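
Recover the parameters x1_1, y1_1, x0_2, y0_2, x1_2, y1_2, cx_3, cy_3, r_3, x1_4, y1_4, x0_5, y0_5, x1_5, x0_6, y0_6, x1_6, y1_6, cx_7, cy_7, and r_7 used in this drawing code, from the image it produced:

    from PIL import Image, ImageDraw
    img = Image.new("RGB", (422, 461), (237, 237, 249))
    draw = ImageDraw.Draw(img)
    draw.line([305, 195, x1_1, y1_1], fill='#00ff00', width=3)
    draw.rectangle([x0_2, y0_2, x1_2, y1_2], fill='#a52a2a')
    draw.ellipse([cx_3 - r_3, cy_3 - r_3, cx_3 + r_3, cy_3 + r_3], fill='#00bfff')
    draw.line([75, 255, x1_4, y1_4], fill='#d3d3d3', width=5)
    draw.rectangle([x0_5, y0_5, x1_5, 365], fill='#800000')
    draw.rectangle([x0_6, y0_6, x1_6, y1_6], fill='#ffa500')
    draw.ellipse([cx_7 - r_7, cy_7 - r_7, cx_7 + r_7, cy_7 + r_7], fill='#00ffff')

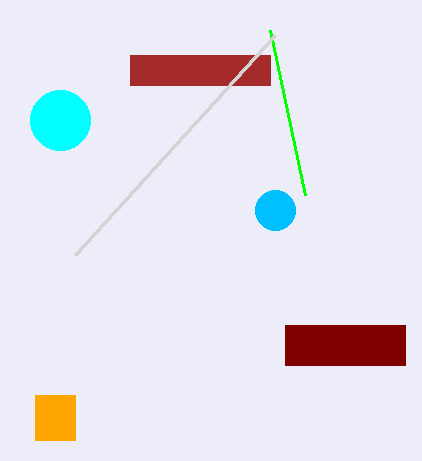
x1_1 = 270, y1_1 = 30, x0_2 = 130, y0_2 = 55, x1_2 = 270, y1_2 = 85, cx_3 = 275, cy_3 = 210, r_3 = 20, x1_4 = 275, y1_4 = 35, x0_5 = 285, y0_5 = 325, x1_5 = 405, x0_6 = 35, y0_6 = 395, x1_6 = 75, y1_6 = 440, cx_7 = 60, cy_7 = 120, r_7 = 30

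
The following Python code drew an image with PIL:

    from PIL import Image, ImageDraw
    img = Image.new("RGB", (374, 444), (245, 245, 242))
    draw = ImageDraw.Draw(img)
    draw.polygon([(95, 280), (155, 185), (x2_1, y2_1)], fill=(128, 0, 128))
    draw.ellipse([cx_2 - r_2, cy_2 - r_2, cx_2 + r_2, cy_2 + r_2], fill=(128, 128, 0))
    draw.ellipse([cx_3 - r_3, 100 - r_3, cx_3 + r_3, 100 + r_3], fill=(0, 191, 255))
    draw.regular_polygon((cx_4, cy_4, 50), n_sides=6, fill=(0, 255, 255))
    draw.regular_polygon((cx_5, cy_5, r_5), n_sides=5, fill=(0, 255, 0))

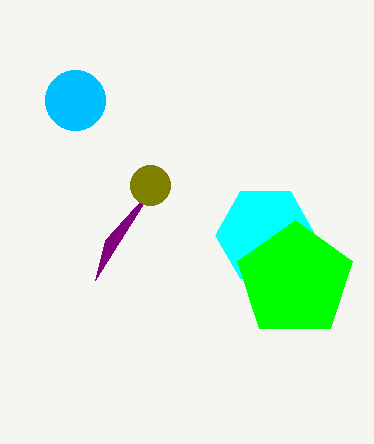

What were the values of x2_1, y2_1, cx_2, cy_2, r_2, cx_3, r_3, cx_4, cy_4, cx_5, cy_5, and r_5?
x2_1 = 105
y2_1 = 240
cx_2 = 150
cy_2 = 185
r_2 = 20
cx_3 = 75
r_3 = 30
cx_4 = 265
cy_4 = 235
cx_5 = 295
cy_5 = 280
r_5 = 60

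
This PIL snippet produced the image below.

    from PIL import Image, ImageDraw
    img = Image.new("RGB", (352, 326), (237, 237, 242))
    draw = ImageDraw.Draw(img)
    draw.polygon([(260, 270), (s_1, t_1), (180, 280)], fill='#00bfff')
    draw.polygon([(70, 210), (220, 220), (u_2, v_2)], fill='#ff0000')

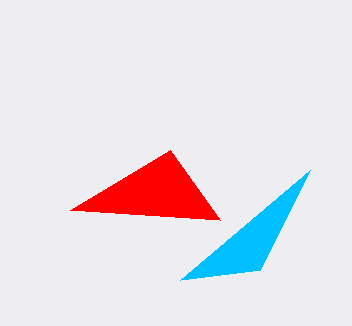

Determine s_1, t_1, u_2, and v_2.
s_1 = 310; t_1 = 170; u_2 = 170; v_2 = 150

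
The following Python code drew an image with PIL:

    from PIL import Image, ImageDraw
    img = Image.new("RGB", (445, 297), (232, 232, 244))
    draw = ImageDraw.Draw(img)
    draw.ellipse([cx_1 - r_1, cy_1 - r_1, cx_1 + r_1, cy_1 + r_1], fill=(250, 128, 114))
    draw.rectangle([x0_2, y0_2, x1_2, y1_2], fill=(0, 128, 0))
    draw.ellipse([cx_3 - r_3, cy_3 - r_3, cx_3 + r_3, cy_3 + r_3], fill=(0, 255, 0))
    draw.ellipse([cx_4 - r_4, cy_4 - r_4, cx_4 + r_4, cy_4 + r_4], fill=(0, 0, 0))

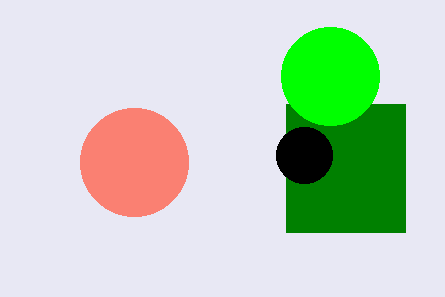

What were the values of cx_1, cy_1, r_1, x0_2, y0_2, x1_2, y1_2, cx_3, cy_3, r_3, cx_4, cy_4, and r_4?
cx_1 = 134
cy_1 = 162
r_1 = 54
x0_2 = 286
y0_2 = 104
x1_2 = 405
y1_2 = 232
cx_3 = 330
cy_3 = 76
r_3 = 49
cx_4 = 304
cy_4 = 155
r_4 = 28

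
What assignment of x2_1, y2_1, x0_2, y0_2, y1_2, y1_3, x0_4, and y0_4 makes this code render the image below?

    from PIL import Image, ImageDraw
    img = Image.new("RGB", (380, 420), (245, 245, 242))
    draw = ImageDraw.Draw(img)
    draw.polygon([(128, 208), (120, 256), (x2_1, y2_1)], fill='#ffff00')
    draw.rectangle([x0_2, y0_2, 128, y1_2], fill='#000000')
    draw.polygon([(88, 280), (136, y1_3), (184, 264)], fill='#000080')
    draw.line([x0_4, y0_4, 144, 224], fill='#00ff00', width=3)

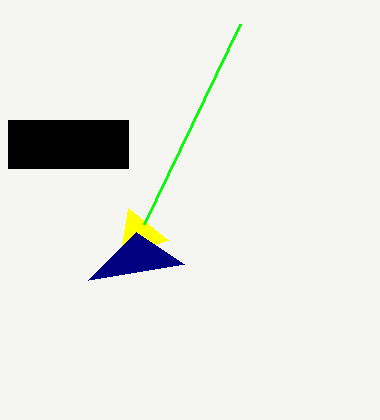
x2_1 = 168, y2_1 = 240, x0_2 = 8, y0_2 = 120, y1_2 = 168, y1_3 = 232, x0_4 = 240, y0_4 = 24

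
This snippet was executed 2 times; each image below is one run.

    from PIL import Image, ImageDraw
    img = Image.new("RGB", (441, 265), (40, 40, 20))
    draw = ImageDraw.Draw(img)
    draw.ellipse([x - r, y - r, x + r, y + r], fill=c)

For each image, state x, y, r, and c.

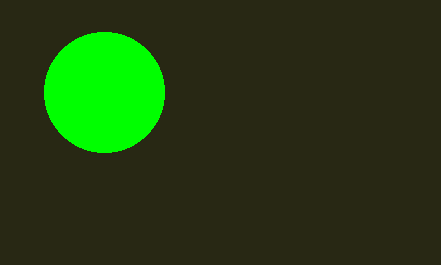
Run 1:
x = 104; y = 92; r = 60; c = 'lime'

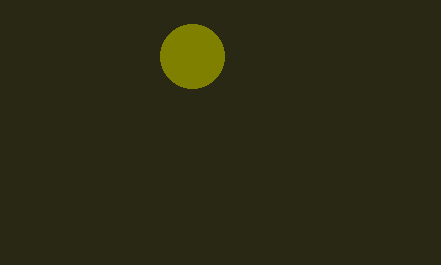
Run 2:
x = 192; y = 56; r = 32; c = 'olive'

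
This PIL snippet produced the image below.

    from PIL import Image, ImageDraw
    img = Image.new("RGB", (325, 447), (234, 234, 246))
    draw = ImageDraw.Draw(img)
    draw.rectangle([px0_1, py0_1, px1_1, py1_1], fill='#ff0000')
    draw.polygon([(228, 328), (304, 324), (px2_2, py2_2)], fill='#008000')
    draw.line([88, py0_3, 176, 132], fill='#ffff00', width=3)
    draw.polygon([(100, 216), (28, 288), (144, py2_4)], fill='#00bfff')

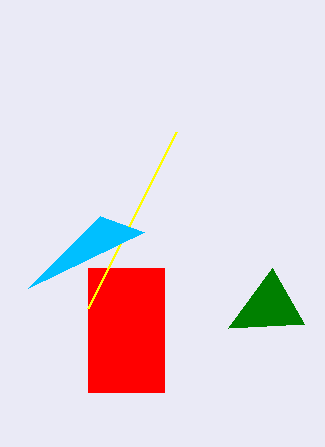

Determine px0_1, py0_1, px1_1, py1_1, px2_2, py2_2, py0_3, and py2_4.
px0_1 = 88
py0_1 = 268
px1_1 = 164
py1_1 = 392
px2_2 = 272
py2_2 = 268
py0_3 = 308
py2_4 = 232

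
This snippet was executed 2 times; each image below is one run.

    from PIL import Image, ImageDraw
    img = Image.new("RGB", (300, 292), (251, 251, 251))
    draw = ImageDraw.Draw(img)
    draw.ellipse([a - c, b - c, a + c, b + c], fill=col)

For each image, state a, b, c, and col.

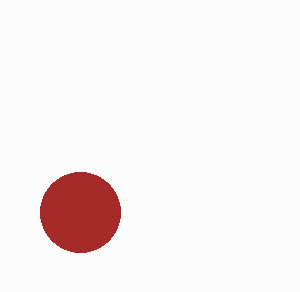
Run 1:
a = 80
b = 212
c = 40
col = 'brown'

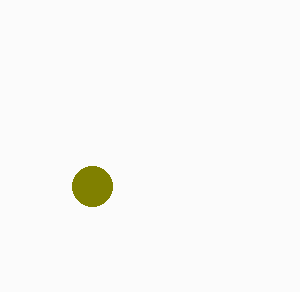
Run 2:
a = 92, b = 186, c = 20, col = 'olive'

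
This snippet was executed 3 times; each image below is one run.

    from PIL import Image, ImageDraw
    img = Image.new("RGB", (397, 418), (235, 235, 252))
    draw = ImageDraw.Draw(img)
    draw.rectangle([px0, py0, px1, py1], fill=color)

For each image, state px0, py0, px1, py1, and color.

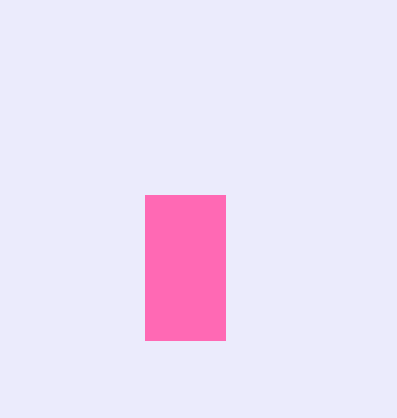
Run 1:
px0 = 145, py0 = 195, px1 = 225, py1 = 340, color = 'hotpink'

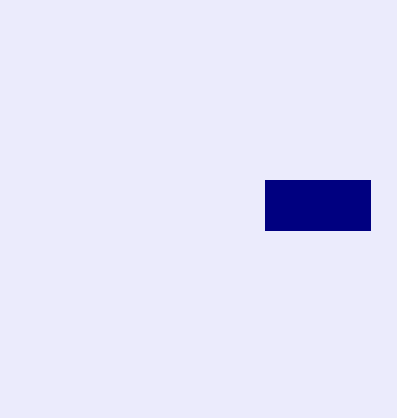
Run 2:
px0 = 265
py0 = 180
px1 = 370
py1 = 230
color = 'navy'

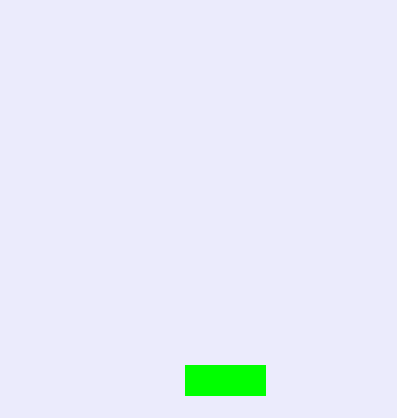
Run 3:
px0 = 185; py0 = 365; px1 = 265; py1 = 395; color = 'lime'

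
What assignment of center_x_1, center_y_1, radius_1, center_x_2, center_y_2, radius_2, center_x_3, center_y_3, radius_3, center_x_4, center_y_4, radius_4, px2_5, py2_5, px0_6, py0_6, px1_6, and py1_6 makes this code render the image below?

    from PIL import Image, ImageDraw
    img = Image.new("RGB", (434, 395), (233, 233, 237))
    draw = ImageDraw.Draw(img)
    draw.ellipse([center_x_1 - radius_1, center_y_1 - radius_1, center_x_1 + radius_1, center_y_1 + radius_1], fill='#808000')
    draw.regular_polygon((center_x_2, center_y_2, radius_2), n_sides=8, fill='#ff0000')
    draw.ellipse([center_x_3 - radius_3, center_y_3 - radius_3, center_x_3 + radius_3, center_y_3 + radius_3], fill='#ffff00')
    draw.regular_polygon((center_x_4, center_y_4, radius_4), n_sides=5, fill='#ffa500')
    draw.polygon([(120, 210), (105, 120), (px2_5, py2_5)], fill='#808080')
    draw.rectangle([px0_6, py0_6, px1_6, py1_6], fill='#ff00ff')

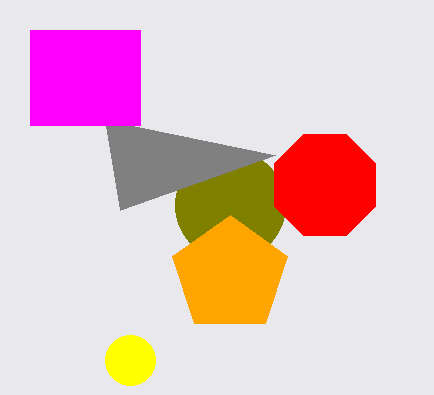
center_x_1 = 230, center_y_1 = 205, radius_1 = 55, center_x_2 = 325, center_y_2 = 185, radius_2 = 55, center_x_3 = 130, center_y_3 = 360, radius_3 = 25, center_x_4 = 230, center_y_4 = 275, radius_4 = 60, px2_5 = 275, py2_5 = 155, px0_6 = 30, py0_6 = 30, px1_6 = 140, py1_6 = 125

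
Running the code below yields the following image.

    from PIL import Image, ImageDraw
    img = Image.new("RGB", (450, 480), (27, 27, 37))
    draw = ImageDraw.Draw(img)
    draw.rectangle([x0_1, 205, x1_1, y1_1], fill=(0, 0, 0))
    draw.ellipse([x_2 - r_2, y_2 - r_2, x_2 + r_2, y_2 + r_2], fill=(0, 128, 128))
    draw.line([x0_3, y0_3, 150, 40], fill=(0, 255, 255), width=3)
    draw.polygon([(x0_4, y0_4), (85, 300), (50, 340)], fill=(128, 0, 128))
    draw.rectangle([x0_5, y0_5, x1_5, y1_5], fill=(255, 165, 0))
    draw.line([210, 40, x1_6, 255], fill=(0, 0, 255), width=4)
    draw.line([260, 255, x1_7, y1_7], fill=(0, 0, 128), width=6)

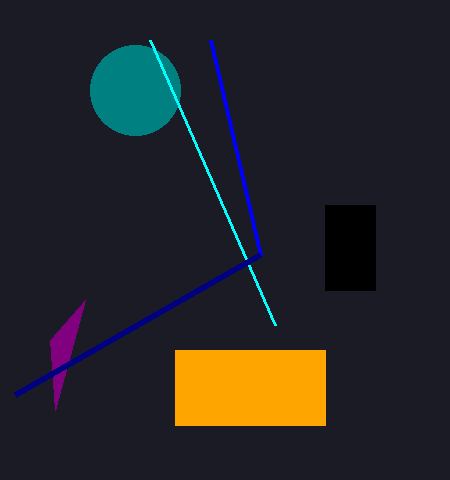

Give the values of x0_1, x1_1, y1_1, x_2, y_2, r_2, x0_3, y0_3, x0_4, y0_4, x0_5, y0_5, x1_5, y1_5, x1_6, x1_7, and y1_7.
x0_1 = 325; x1_1 = 375; y1_1 = 290; x_2 = 135; y_2 = 90; r_2 = 45; x0_3 = 275; y0_3 = 325; x0_4 = 55; y0_4 = 410; x0_5 = 175; y0_5 = 350; x1_5 = 325; y1_5 = 425; x1_6 = 260; x1_7 = 15; y1_7 = 395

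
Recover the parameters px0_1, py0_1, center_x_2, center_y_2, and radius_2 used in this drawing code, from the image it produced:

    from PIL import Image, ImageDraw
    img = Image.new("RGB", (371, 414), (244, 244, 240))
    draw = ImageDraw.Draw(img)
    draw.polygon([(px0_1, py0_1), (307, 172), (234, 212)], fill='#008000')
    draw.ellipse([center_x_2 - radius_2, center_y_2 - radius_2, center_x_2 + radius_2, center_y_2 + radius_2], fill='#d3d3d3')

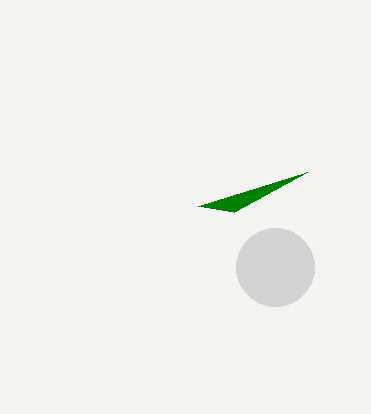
px0_1 = 198
py0_1 = 206
center_x_2 = 275
center_y_2 = 267
radius_2 = 39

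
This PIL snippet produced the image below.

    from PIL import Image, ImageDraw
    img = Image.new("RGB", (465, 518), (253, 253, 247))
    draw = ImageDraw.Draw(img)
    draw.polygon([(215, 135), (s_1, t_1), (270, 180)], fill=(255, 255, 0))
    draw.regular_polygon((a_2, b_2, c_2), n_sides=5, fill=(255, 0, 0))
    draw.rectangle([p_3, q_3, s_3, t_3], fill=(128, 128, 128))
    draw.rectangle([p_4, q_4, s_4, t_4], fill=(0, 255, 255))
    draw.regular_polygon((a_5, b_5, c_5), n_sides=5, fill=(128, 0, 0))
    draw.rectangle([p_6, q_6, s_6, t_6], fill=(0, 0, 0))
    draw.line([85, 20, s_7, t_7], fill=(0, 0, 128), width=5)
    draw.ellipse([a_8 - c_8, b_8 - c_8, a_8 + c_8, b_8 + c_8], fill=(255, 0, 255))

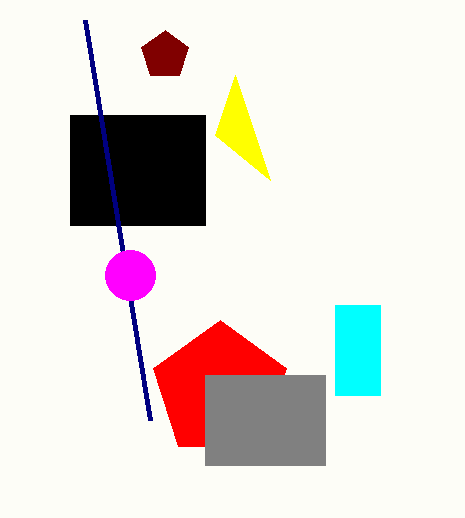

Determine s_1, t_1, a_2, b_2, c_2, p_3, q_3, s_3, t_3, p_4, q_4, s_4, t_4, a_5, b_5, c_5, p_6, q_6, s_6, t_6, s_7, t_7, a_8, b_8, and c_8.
s_1 = 235
t_1 = 75
a_2 = 220
b_2 = 390
c_2 = 70
p_3 = 205
q_3 = 375
s_3 = 325
t_3 = 465
p_4 = 335
q_4 = 305
s_4 = 380
t_4 = 395
a_5 = 165
b_5 = 55
c_5 = 25
p_6 = 70
q_6 = 115
s_6 = 205
t_6 = 225
s_7 = 150
t_7 = 420
a_8 = 130
b_8 = 275
c_8 = 25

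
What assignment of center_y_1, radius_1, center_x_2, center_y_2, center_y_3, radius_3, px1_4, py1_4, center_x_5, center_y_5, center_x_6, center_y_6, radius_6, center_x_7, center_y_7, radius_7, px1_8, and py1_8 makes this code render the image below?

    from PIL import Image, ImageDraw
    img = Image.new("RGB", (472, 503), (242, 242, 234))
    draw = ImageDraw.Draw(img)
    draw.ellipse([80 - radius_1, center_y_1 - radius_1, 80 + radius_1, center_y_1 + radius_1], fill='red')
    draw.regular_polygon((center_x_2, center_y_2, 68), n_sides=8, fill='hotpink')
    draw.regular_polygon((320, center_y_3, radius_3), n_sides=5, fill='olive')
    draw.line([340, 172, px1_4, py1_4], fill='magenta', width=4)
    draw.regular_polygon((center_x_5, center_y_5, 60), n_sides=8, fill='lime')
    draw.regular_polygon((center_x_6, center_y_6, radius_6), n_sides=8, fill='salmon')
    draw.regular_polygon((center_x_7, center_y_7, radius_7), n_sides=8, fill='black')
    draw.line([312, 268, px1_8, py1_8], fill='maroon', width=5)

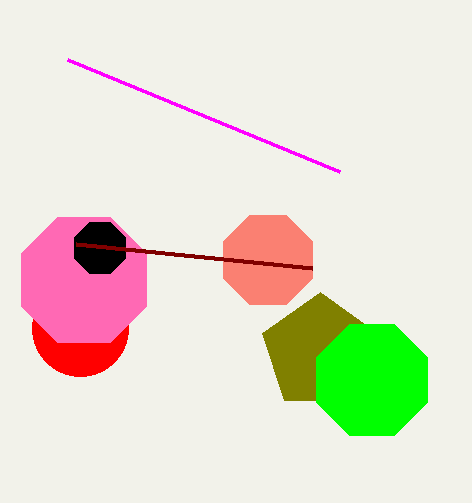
center_y_1 = 328
radius_1 = 48
center_x_2 = 84
center_y_2 = 280
center_y_3 = 352
radius_3 = 60
px1_4 = 68
py1_4 = 60
center_x_5 = 372
center_y_5 = 380
center_x_6 = 268
center_y_6 = 260
radius_6 = 48
center_x_7 = 100
center_y_7 = 248
radius_7 = 28
px1_8 = 76
py1_8 = 244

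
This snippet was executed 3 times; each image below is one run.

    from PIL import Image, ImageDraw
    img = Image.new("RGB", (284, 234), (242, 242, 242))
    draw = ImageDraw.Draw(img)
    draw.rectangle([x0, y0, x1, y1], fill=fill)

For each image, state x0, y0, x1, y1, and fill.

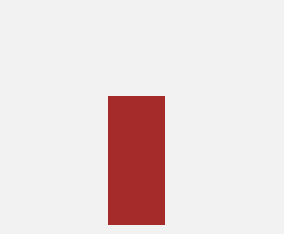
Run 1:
x0 = 108, y0 = 96, x1 = 164, y1 = 224, fill = 'brown'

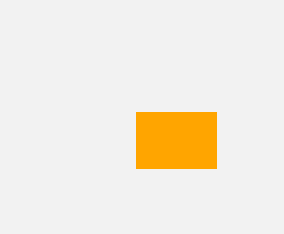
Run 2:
x0 = 136, y0 = 112, x1 = 216, y1 = 168, fill = 'orange'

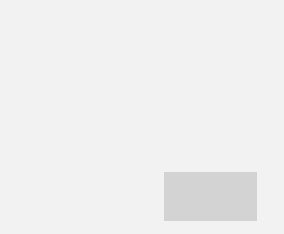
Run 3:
x0 = 164
y0 = 172
x1 = 256
y1 = 220
fill = 'lightgray'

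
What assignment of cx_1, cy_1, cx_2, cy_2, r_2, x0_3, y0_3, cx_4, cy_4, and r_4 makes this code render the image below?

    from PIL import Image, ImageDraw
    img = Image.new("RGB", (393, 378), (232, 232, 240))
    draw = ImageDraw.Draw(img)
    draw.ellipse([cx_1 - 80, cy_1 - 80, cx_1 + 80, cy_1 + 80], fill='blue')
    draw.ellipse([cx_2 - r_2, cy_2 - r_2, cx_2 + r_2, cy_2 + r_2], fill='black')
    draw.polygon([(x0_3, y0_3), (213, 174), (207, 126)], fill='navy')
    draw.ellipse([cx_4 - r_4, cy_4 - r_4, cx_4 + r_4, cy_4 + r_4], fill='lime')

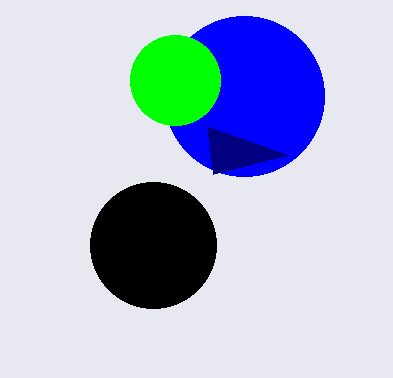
cx_1 = 244; cy_1 = 96; cx_2 = 153; cy_2 = 245; r_2 = 63; x0_3 = 288; y0_3 = 155; cx_4 = 175; cy_4 = 80; r_4 = 45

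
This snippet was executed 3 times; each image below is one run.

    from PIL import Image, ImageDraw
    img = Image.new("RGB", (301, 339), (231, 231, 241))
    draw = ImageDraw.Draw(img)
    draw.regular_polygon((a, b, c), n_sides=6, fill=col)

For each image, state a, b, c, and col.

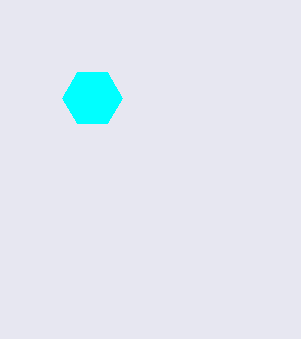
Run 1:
a = 92
b = 98
c = 30
col = 'cyan'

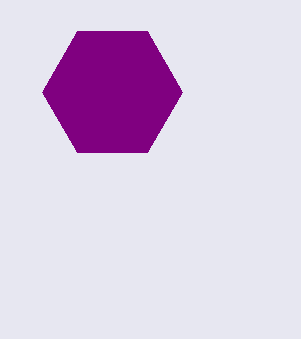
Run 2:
a = 112
b = 92
c = 70
col = 'purple'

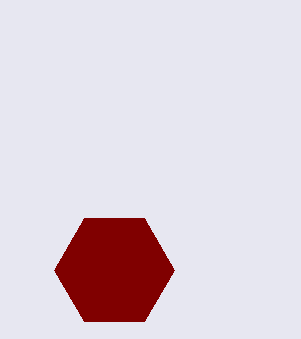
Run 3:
a = 114, b = 270, c = 60, col = 'maroon'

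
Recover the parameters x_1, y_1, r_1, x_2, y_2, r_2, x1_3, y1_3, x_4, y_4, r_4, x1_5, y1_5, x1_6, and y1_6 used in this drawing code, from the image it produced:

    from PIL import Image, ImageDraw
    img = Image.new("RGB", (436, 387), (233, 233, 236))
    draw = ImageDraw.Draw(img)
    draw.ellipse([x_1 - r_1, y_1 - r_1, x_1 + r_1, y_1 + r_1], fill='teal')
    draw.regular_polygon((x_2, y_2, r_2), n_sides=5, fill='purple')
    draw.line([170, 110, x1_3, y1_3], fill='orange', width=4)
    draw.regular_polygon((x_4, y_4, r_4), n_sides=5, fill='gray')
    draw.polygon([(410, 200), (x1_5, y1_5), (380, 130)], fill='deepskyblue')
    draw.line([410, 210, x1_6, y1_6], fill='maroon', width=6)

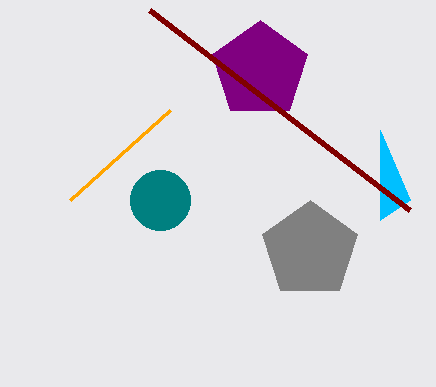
x_1 = 160, y_1 = 200, r_1 = 30, x_2 = 260, y_2 = 70, r_2 = 50, x1_3 = 70, y1_3 = 200, x_4 = 310, y_4 = 250, r_4 = 50, x1_5 = 380, y1_5 = 220, x1_6 = 150, y1_6 = 10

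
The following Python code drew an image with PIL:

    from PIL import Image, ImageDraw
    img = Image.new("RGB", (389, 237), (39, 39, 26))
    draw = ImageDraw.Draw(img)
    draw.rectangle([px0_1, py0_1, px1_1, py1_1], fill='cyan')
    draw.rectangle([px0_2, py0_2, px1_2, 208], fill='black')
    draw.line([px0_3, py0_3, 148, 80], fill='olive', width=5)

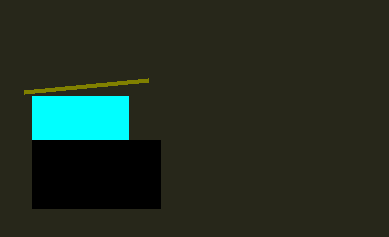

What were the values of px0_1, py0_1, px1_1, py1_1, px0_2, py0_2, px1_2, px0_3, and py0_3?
px0_1 = 32, py0_1 = 96, px1_1 = 128, py1_1 = 140, px0_2 = 32, py0_2 = 140, px1_2 = 160, px0_3 = 24, py0_3 = 92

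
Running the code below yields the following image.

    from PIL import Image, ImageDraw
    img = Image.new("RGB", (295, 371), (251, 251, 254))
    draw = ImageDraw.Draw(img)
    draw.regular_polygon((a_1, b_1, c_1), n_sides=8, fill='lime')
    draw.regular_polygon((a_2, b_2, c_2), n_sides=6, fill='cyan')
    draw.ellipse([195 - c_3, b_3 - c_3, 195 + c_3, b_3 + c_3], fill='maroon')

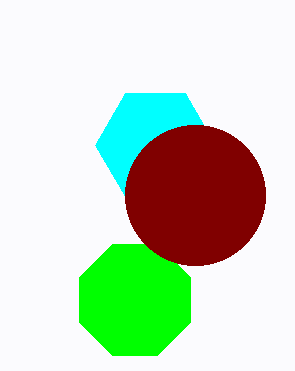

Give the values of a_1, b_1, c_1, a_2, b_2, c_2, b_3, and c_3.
a_1 = 135, b_1 = 300, c_1 = 60, a_2 = 155, b_2 = 145, c_2 = 60, b_3 = 195, c_3 = 70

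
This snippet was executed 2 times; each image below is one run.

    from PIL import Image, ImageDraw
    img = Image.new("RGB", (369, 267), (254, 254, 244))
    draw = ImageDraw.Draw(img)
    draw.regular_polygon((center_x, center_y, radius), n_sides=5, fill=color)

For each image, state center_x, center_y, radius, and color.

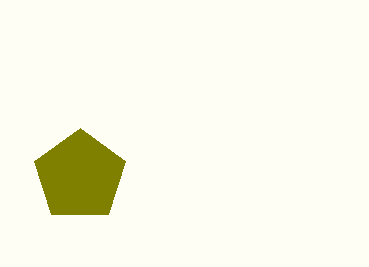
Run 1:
center_x = 80; center_y = 176; radius = 48; color = 'olive'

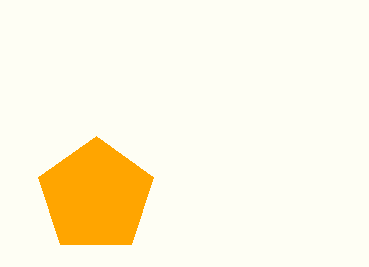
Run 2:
center_x = 96, center_y = 196, radius = 60, color = 'orange'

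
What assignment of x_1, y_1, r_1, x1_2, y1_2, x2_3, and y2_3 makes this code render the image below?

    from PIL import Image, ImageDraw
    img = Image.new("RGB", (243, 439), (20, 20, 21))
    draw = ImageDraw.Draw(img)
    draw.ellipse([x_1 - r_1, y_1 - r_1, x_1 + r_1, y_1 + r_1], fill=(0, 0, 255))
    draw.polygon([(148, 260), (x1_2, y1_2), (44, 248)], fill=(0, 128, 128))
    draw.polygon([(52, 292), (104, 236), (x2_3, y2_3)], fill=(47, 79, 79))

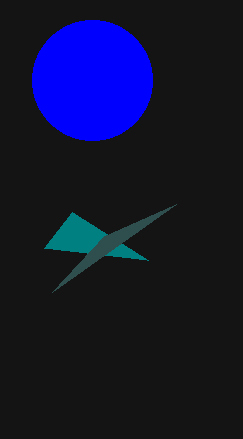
x_1 = 92, y_1 = 80, r_1 = 60, x1_2 = 72, y1_2 = 212, x2_3 = 176, y2_3 = 204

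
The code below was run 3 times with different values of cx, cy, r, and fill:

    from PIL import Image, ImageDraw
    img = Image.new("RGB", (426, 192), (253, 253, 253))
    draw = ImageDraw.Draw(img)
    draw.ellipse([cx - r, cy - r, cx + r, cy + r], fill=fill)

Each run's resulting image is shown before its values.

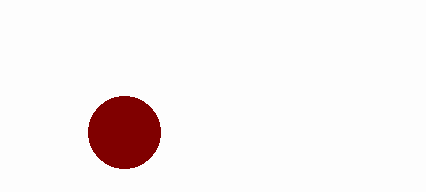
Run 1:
cx = 124; cy = 132; r = 36; fill = 'maroon'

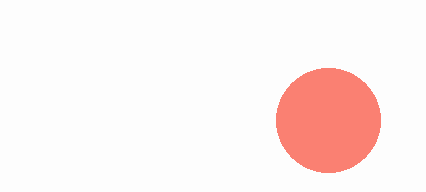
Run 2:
cx = 328, cy = 120, r = 52, fill = 'salmon'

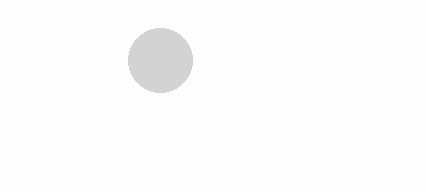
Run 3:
cx = 160; cy = 60; r = 32; fill = 'lightgray'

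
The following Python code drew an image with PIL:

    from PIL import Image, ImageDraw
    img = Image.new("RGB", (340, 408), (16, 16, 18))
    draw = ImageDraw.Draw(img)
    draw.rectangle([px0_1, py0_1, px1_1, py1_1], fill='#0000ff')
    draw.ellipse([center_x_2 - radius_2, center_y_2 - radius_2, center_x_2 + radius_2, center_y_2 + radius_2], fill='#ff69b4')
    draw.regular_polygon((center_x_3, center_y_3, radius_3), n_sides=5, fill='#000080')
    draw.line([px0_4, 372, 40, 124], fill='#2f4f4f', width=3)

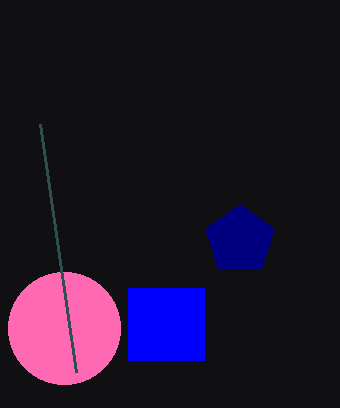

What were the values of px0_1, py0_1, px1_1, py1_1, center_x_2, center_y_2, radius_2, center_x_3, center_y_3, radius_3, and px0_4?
px0_1 = 128; py0_1 = 288; px1_1 = 204; py1_1 = 360; center_x_2 = 64; center_y_2 = 328; radius_2 = 56; center_x_3 = 240; center_y_3 = 240; radius_3 = 36; px0_4 = 76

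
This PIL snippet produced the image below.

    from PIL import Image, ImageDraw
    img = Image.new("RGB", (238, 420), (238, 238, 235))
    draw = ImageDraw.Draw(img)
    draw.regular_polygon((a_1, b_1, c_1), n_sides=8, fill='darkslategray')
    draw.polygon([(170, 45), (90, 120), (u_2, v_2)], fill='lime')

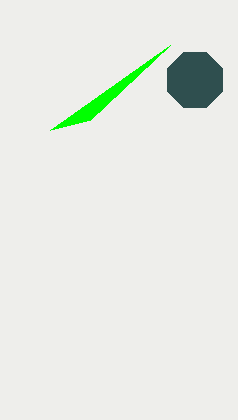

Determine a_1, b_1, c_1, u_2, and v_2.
a_1 = 195; b_1 = 80; c_1 = 30; u_2 = 50; v_2 = 130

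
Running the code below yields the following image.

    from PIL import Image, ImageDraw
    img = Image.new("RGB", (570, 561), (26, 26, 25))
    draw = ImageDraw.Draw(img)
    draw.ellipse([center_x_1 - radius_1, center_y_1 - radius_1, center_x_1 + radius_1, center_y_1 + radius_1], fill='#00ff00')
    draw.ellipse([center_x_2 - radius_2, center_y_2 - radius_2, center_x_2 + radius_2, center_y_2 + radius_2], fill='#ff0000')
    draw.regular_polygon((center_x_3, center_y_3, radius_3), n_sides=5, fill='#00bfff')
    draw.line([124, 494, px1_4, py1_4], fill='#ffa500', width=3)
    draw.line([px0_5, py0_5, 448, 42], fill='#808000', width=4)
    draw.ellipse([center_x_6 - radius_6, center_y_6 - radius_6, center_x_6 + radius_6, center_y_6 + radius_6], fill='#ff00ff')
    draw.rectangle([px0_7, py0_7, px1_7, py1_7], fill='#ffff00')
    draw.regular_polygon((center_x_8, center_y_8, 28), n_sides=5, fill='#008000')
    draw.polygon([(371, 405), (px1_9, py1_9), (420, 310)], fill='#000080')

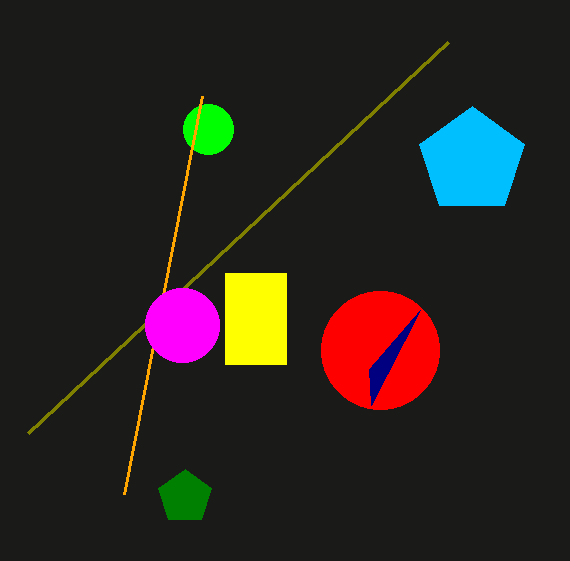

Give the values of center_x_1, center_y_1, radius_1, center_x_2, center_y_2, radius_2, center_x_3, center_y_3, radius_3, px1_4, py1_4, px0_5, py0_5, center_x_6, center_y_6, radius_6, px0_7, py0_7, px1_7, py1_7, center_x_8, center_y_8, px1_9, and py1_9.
center_x_1 = 208, center_y_1 = 129, radius_1 = 25, center_x_2 = 380, center_y_2 = 350, radius_2 = 59, center_x_3 = 472, center_y_3 = 161, radius_3 = 55, px1_4 = 202, py1_4 = 96, px0_5 = 28, py0_5 = 433, center_x_6 = 182, center_y_6 = 325, radius_6 = 37, px0_7 = 225, py0_7 = 273, px1_7 = 286, py1_7 = 364, center_x_8 = 185, center_y_8 = 497, px1_9 = 369, py1_9 = 369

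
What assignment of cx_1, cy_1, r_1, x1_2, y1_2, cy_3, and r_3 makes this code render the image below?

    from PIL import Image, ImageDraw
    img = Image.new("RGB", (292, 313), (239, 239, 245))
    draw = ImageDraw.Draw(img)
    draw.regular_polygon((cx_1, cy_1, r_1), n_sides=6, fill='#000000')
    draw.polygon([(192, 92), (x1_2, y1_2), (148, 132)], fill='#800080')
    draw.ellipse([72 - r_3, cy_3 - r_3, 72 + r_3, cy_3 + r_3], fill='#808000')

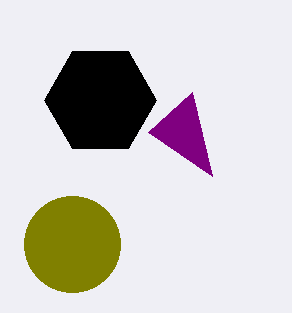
cx_1 = 100; cy_1 = 100; r_1 = 56; x1_2 = 212; y1_2 = 176; cy_3 = 244; r_3 = 48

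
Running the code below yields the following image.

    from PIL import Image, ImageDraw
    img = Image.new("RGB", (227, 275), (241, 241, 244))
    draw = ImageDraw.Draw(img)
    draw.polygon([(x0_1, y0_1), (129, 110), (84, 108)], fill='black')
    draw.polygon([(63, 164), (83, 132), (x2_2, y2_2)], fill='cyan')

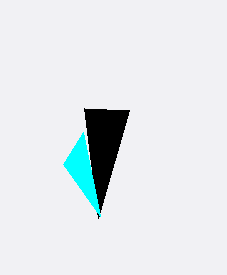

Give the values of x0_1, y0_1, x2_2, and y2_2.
x0_1 = 98; y0_1 = 218; x2_2 = 100; y2_2 = 216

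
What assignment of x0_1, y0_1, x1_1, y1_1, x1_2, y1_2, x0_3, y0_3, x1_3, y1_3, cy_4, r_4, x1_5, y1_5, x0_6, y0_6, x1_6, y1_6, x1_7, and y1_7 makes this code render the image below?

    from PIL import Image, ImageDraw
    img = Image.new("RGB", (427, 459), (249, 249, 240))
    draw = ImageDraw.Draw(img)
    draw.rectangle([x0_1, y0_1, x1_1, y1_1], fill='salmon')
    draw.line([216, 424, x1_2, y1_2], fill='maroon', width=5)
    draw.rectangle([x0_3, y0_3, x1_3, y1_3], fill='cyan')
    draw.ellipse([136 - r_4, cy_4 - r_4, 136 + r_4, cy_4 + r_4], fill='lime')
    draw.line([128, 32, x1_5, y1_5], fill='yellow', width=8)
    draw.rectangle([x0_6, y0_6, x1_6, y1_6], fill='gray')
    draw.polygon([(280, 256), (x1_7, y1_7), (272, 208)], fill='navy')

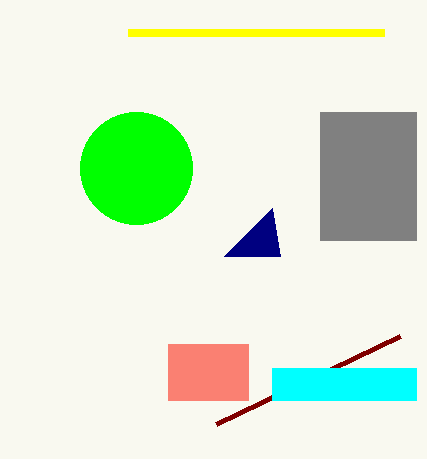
x0_1 = 168
y0_1 = 344
x1_1 = 248
y1_1 = 400
x1_2 = 400
y1_2 = 336
x0_3 = 272
y0_3 = 368
x1_3 = 416
y1_3 = 400
cy_4 = 168
r_4 = 56
x1_5 = 384
y1_5 = 32
x0_6 = 320
y0_6 = 112
x1_6 = 416
y1_6 = 240
x1_7 = 224
y1_7 = 256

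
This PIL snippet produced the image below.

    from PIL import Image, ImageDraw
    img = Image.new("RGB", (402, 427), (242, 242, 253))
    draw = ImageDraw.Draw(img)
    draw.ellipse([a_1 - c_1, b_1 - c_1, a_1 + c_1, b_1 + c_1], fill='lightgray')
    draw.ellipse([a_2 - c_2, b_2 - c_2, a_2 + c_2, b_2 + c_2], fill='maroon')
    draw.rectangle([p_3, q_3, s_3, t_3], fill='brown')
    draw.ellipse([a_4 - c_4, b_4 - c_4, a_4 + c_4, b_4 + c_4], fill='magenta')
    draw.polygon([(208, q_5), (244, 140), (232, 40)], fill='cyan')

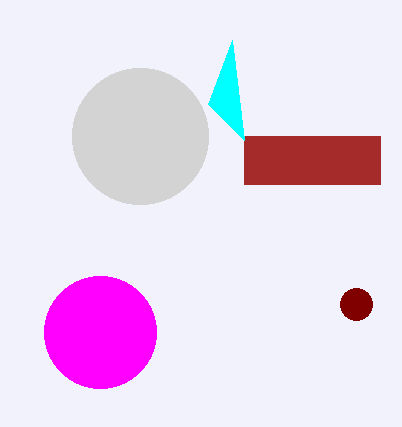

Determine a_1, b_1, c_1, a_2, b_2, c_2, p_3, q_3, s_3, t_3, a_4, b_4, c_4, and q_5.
a_1 = 140; b_1 = 136; c_1 = 68; a_2 = 356; b_2 = 304; c_2 = 16; p_3 = 244; q_3 = 136; s_3 = 380; t_3 = 184; a_4 = 100; b_4 = 332; c_4 = 56; q_5 = 104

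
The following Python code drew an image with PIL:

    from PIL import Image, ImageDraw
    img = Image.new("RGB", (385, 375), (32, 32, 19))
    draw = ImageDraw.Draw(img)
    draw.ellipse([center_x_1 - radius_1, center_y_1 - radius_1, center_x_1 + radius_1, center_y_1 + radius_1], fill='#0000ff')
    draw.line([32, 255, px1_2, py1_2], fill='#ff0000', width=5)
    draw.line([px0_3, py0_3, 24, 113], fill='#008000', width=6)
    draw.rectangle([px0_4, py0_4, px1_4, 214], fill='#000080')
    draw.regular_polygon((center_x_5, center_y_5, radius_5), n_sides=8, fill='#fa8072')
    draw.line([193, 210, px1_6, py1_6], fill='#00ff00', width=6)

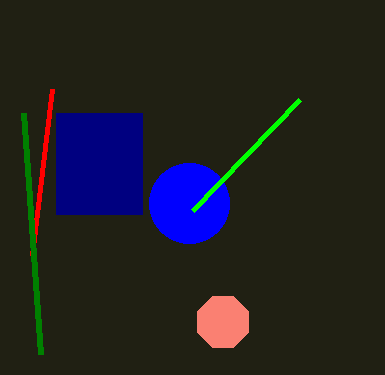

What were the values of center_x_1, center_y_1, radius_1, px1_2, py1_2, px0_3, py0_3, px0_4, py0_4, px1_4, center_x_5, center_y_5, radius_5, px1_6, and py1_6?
center_x_1 = 189, center_y_1 = 203, radius_1 = 40, px1_2 = 52, py1_2 = 89, px0_3 = 41, py0_3 = 354, px0_4 = 56, py0_4 = 113, px1_4 = 142, center_x_5 = 223, center_y_5 = 322, radius_5 = 28, px1_6 = 300, py1_6 = 99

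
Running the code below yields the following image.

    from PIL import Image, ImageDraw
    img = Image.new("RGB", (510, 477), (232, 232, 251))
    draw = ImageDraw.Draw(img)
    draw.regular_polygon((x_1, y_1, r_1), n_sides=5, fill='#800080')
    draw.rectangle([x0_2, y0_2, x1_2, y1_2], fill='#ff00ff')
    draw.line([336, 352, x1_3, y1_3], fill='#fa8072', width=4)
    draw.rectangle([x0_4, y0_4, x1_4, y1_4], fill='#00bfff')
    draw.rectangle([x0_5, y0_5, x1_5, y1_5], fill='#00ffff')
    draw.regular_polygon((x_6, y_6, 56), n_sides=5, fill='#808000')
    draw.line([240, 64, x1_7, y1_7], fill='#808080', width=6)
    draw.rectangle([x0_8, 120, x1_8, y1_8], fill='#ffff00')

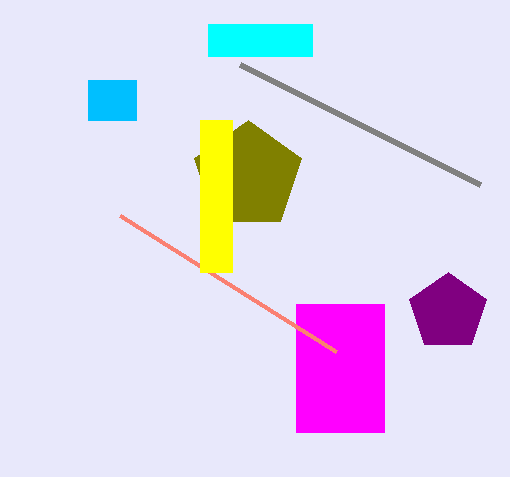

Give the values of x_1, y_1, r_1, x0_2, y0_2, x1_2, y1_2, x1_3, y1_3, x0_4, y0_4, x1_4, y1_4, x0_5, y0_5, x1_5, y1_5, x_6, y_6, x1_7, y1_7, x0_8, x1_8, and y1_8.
x_1 = 448
y_1 = 312
r_1 = 40
x0_2 = 296
y0_2 = 304
x1_2 = 384
y1_2 = 432
x1_3 = 120
y1_3 = 216
x0_4 = 88
y0_4 = 80
x1_4 = 136
y1_4 = 120
x0_5 = 208
y0_5 = 24
x1_5 = 312
y1_5 = 56
x_6 = 248
y_6 = 176
x1_7 = 480
y1_7 = 184
x0_8 = 200
x1_8 = 232
y1_8 = 272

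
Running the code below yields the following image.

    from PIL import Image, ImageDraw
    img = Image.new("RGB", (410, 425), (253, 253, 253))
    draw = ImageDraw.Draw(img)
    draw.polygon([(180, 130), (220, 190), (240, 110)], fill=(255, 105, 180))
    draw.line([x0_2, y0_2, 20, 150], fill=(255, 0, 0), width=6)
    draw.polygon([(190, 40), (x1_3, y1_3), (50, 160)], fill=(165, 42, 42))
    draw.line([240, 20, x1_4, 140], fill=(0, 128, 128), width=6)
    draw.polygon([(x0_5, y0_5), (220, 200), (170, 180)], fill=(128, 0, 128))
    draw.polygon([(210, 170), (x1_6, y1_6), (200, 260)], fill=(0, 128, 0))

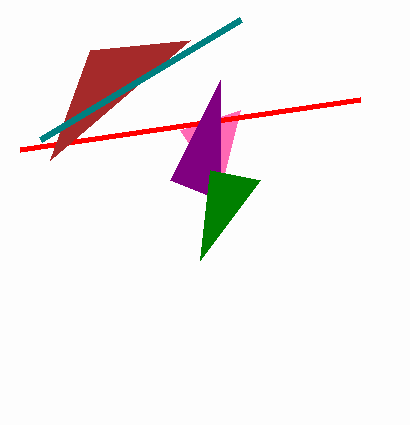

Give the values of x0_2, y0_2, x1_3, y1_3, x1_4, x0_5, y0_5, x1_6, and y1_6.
x0_2 = 360
y0_2 = 100
x1_3 = 90
y1_3 = 50
x1_4 = 40
x0_5 = 220
y0_5 = 80
x1_6 = 260
y1_6 = 180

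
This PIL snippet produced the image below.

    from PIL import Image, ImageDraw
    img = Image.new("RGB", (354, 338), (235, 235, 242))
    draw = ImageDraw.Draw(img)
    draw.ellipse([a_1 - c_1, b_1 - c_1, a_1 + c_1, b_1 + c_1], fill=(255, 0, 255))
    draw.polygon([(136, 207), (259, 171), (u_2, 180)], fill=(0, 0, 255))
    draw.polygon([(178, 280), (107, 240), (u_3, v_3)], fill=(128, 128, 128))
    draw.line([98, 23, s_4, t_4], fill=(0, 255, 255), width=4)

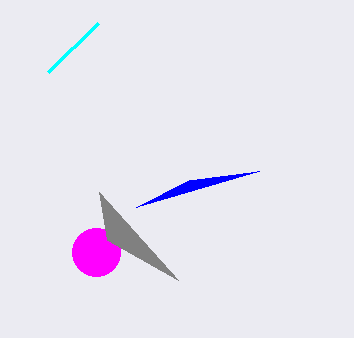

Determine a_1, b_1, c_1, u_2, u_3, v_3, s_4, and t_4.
a_1 = 96
b_1 = 252
c_1 = 24
u_2 = 189
u_3 = 99
v_3 = 192
s_4 = 48
t_4 = 72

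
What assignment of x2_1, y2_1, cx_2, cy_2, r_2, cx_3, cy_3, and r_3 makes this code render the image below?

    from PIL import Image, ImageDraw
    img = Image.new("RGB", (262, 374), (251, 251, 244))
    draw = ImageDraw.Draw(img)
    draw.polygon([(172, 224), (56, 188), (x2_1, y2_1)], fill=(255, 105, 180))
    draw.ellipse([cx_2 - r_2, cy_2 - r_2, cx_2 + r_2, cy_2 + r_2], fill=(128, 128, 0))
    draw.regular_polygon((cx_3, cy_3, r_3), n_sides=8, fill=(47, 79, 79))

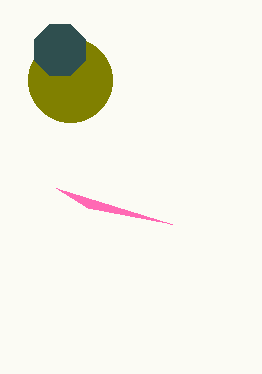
x2_1 = 88; y2_1 = 208; cx_2 = 70; cy_2 = 80; r_2 = 42; cx_3 = 60; cy_3 = 50; r_3 = 28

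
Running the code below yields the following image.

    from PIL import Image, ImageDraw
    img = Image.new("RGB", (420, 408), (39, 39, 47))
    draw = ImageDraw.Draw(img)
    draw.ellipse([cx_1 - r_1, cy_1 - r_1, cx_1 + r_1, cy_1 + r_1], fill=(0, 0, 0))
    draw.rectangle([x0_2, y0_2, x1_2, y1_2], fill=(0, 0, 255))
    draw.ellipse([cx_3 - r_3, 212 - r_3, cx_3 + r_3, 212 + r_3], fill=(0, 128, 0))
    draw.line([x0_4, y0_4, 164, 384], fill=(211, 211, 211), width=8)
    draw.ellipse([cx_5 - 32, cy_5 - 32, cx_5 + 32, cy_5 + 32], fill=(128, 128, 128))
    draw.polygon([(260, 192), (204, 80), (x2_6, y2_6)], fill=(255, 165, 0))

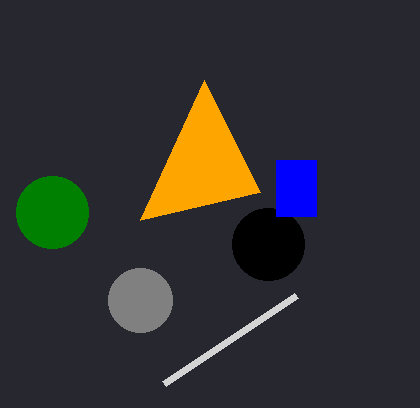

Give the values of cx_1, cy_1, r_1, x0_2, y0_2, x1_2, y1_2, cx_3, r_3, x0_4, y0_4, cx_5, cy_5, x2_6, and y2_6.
cx_1 = 268; cy_1 = 244; r_1 = 36; x0_2 = 276; y0_2 = 160; x1_2 = 316; y1_2 = 216; cx_3 = 52; r_3 = 36; x0_4 = 296; y0_4 = 296; cx_5 = 140; cy_5 = 300; x2_6 = 140; y2_6 = 220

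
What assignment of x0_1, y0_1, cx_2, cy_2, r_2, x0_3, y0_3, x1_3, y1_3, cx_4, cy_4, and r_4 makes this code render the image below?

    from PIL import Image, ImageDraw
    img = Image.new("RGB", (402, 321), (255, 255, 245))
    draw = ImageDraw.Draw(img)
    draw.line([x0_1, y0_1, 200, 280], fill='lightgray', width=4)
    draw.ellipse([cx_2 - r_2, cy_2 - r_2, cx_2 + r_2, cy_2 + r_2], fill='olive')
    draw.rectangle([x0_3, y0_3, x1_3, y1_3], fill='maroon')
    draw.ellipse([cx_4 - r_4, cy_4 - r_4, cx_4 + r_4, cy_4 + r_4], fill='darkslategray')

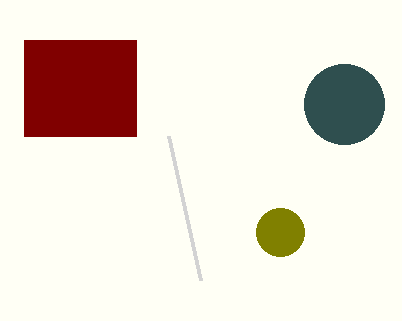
x0_1 = 168
y0_1 = 136
cx_2 = 280
cy_2 = 232
r_2 = 24
x0_3 = 24
y0_3 = 40
x1_3 = 136
y1_3 = 136
cx_4 = 344
cy_4 = 104
r_4 = 40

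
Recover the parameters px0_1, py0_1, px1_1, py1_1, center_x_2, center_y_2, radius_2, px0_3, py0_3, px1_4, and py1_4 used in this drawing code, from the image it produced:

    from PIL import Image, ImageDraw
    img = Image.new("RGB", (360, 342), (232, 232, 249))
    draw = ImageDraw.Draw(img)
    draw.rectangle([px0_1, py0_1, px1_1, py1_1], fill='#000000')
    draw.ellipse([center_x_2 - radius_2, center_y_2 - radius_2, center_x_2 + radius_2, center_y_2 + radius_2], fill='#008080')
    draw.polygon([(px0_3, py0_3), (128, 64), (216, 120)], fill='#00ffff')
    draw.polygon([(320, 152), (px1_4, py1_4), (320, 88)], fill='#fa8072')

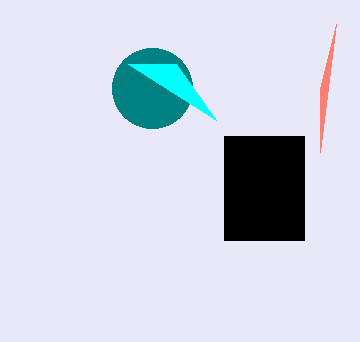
px0_1 = 224, py0_1 = 136, px1_1 = 304, py1_1 = 240, center_x_2 = 152, center_y_2 = 88, radius_2 = 40, px0_3 = 176, py0_3 = 64, px1_4 = 336, py1_4 = 24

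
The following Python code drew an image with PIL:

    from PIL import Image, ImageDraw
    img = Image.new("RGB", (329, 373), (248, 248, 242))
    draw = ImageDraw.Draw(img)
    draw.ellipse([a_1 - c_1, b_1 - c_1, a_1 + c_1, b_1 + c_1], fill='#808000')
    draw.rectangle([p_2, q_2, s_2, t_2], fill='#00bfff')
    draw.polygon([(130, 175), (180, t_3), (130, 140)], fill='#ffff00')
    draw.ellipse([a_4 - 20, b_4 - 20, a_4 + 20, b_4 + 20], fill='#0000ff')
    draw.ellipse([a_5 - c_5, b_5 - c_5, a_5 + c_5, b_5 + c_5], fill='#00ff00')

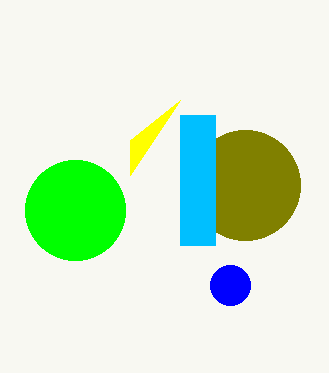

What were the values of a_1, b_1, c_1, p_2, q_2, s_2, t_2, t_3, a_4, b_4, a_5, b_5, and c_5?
a_1 = 245
b_1 = 185
c_1 = 55
p_2 = 180
q_2 = 115
s_2 = 215
t_2 = 245
t_3 = 100
a_4 = 230
b_4 = 285
a_5 = 75
b_5 = 210
c_5 = 50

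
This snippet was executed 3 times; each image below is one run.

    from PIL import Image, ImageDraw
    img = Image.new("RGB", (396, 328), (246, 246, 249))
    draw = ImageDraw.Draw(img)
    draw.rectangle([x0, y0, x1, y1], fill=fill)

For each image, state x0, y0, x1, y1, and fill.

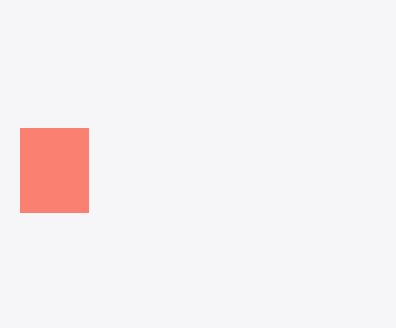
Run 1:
x0 = 20, y0 = 128, x1 = 88, y1 = 212, fill = 'salmon'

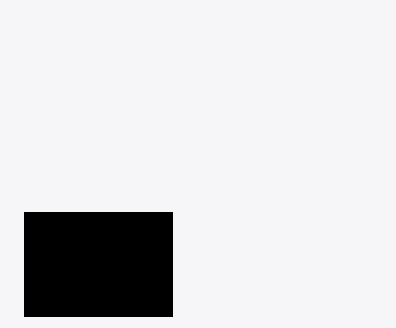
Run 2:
x0 = 24
y0 = 212
x1 = 172
y1 = 316
fill = 'black'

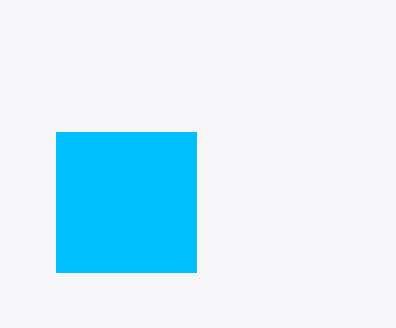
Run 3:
x0 = 56
y0 = 132
x1 = 196
y1 = 272
fill = 'deepskyblue'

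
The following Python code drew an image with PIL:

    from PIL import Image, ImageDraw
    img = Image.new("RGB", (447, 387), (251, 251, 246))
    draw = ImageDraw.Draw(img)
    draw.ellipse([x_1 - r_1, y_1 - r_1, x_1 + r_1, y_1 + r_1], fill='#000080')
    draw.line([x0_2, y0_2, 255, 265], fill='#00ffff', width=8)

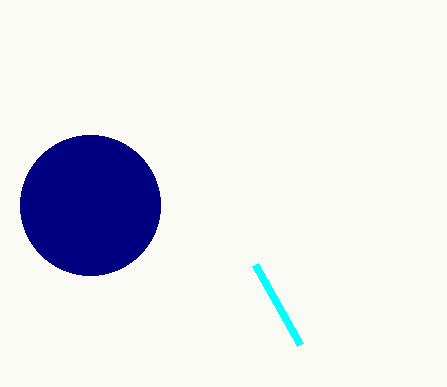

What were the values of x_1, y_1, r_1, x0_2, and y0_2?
x_1 = 90, y_1 = 205, r_1 = 70, x0_2 = 300, y0_2 = 345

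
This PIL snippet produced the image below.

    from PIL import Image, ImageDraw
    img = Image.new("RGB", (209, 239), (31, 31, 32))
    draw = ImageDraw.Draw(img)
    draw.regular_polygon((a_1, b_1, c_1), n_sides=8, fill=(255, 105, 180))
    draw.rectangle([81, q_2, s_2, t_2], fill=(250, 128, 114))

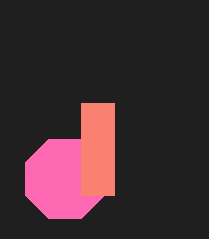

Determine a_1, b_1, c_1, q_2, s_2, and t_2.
a_1 = 65, b_1 = 179, c_1 = 43, q_2 = 103, s_2 = 114, t_2 = 195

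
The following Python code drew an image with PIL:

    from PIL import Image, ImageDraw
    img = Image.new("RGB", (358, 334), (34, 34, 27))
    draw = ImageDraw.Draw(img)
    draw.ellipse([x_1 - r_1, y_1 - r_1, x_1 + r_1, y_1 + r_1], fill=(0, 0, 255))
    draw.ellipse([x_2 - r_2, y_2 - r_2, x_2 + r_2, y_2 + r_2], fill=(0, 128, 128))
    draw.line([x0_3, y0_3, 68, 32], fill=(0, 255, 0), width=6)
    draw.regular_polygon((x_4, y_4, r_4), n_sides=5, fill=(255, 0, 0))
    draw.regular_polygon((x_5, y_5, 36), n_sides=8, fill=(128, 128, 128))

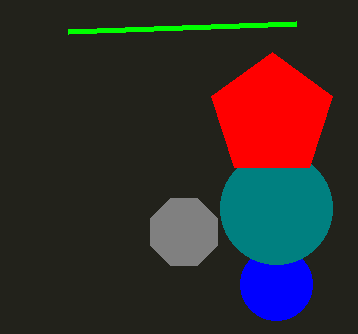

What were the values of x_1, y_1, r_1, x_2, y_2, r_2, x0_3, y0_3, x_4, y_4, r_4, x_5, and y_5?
x_1 = 276
y_1 = 284
r_1 = 36
x_2 = 276
y_2 = 208
r_2 = 56
x0_3 = 296
y0_3 = 24
x_4 = 272
y_4 = 116
r_4 = 64
x_5 = 184
y_5 = 232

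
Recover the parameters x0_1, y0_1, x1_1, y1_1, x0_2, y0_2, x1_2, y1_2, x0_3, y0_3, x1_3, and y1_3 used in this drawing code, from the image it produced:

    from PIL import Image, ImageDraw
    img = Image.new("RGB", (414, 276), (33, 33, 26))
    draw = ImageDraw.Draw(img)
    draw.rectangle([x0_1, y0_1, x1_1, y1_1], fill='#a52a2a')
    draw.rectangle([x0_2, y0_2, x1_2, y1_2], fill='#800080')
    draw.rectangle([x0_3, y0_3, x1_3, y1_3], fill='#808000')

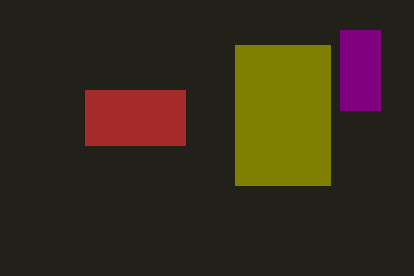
x0_1 = 85
y0_1 = 90
x1_1 = 185
y1_1 = 145
x0_2 = 340
y0_2 = 30
x1_2 = 380
y1_2 = 110
x0_3 = 235
y0_3 = 45
x1_3 = 330
y1_3 = 185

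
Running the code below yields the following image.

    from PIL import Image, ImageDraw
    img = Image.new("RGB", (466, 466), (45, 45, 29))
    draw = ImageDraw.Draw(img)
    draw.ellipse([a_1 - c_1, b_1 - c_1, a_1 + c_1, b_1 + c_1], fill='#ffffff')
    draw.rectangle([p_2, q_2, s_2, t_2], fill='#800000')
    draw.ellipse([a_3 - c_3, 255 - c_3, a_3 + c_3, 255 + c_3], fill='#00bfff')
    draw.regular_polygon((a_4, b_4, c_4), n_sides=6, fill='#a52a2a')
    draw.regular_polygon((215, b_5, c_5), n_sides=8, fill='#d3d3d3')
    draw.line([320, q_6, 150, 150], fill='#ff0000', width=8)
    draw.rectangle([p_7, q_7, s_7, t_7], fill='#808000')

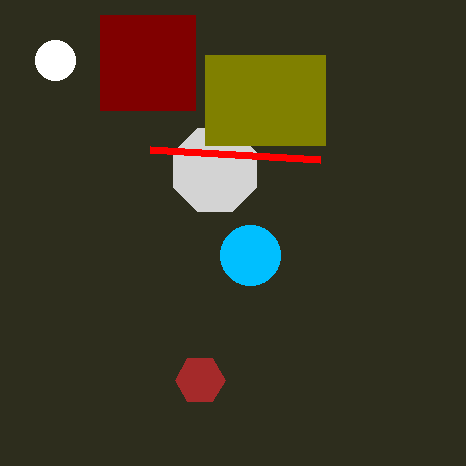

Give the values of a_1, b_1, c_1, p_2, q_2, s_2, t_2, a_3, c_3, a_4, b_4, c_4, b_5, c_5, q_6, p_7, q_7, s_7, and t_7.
a_1 = 55, b_1 = 60, c_1 = 20, p_2 = 100, q_2 = 15, s_2 = 195, t_2 = 110, a_3 = 250, c_3 = 30, a_4 = 200, b_4 = 380, c_4 = 25, b_5 = 170, c_5 = 45, q_6 = 160, p_7 = 205, q_7 = 55, s_7 = 325, t_7 = 145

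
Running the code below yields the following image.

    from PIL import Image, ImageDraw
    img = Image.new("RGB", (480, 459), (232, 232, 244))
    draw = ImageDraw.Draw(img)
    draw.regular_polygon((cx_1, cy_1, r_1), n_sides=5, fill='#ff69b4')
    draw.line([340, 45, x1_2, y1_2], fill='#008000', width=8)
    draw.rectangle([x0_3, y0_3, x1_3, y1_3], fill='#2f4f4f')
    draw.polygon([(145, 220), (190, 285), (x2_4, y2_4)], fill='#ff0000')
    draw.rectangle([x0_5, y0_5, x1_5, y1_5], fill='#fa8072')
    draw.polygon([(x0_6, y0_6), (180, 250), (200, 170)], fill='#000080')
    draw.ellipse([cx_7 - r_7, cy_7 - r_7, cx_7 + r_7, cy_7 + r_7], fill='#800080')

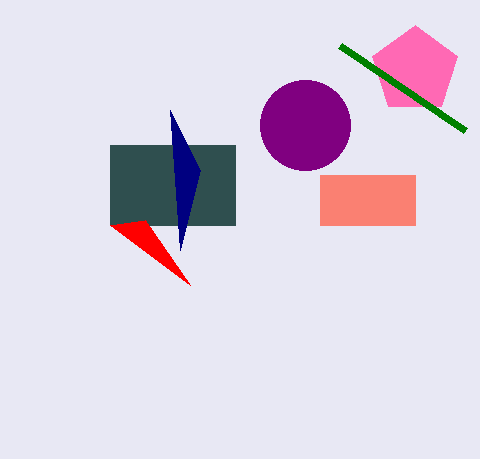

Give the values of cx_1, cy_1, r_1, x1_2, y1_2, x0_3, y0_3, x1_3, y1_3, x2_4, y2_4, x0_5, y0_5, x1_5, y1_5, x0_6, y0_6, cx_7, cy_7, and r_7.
cx_1 = 415
cy_1 = 70
r_1 = 45
x1_2 = 465
y1_2 = 130
x0_3 = 110
y0_3 = 145
x1_3 = 235
y1_3 = 225
x2_4 = 110
y2_4 = 225
x0_5 = 320
y0_5 = 175
x1_5 = 415
y1_5 = 225
x0_6 = 170
y0_6 = 110
cx_7 = 305
cy_7 = 125
r_7 = 45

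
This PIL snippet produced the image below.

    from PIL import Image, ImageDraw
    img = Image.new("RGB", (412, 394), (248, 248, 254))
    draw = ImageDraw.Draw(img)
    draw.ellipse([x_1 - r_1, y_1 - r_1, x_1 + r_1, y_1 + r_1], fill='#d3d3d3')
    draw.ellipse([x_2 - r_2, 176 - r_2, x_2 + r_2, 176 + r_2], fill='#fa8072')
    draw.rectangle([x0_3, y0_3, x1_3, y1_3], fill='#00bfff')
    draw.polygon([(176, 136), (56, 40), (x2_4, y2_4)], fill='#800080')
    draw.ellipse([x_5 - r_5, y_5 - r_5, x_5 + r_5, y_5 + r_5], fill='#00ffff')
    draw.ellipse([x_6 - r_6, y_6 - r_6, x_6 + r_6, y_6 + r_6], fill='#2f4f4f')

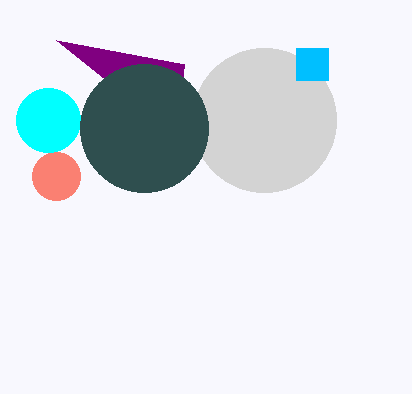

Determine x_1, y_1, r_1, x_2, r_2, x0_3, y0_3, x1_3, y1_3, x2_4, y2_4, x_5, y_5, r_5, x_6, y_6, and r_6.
x_1 = 264
y_1 = 120
r_1 = 72
x_2 = 56
r_2 = 24
x0_3 = 296
y0_3 = 48
x1_3 = 328
y1_3 = 80
x2_4 = 184
y2_4 = 64
x_5 = 48
y_5 = 120
r_5 = 32
x_6 = 144
y_6 = 128
r_6 = 64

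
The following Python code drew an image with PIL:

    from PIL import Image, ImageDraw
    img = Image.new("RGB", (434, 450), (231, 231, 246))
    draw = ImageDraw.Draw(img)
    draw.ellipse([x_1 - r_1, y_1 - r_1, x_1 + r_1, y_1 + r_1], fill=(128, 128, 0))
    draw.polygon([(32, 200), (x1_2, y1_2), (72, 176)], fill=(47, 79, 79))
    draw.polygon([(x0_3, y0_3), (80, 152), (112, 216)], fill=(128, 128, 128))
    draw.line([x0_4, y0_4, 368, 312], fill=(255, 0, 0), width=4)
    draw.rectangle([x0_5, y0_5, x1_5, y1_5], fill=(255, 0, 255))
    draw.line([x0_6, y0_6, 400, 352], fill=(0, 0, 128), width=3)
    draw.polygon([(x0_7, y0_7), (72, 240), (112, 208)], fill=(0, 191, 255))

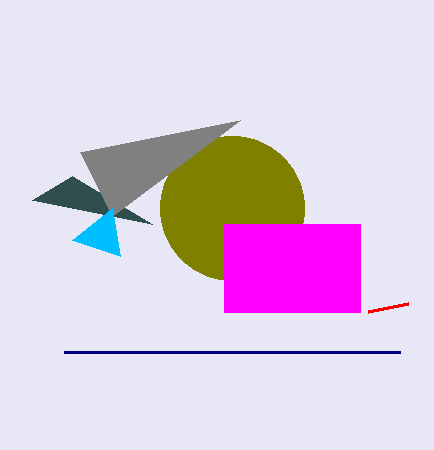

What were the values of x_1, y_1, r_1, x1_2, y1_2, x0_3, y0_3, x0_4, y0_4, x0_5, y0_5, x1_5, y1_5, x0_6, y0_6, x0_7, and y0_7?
x_1 = 232
y_1 = 208
r_1 = 72
x1_2 = 152
y1_2 = 224
x0_3 = 240
y0_3 = 120
x0_4 = 408
y0_4 = 304
x0_5 = 224
y0_5 = 224
x1_5 = 360
y1_5 = 312
x0_6 = 64
y0_6 = 352
x0_7 = 120
y0_7 = 256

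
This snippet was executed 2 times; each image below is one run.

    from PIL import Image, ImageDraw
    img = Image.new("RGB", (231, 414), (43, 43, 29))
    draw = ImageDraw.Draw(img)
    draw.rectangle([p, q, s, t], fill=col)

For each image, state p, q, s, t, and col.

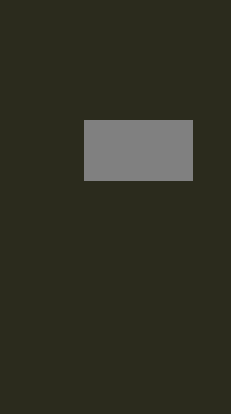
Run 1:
p = 84, q = 120, s = 192, t = 180, col = 'gray'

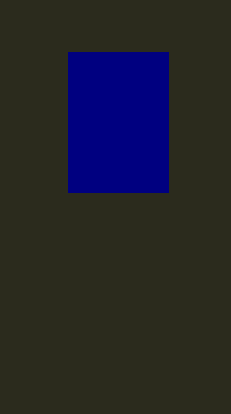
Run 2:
p = 68, q = 52, s = 168, t = 192, col = 'navy'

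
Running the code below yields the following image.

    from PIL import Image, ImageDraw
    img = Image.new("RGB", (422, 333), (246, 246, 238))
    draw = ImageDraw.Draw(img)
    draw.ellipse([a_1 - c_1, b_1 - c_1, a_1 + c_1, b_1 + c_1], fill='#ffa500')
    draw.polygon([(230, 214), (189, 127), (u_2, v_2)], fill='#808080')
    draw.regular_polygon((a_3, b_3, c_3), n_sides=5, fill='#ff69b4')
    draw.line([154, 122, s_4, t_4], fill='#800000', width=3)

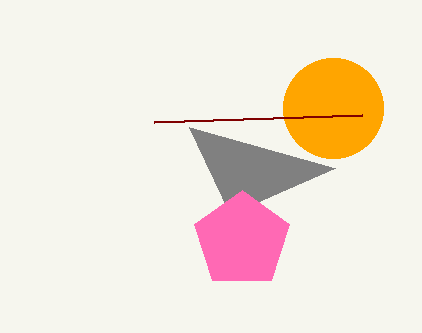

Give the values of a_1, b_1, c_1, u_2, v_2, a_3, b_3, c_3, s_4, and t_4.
a_1 = 333, b_1 = 108, c_1 = 50, u_2 = 335, v_2 = 168, a_3 = 242, b_3 = 240, c_3 = 50, s_4 = 362, t_4 = 115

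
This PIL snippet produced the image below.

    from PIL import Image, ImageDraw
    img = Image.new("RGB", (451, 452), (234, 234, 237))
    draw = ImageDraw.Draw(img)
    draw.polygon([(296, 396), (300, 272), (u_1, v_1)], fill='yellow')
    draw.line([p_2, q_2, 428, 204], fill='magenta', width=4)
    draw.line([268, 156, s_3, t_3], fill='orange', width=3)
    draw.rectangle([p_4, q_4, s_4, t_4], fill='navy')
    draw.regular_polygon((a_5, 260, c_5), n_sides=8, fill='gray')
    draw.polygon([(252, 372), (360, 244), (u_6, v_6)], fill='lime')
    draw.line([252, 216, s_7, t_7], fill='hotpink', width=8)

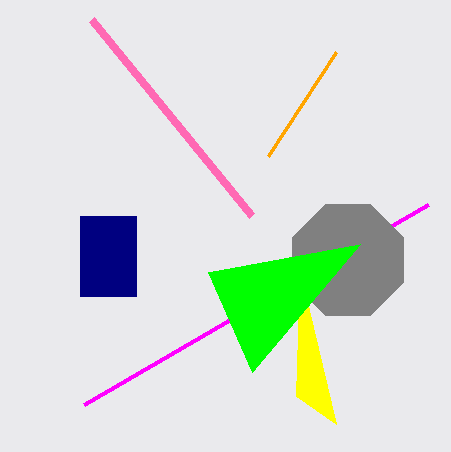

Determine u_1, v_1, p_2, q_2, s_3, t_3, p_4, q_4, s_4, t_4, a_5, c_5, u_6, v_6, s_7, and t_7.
u_1 = 336
v_1 = 424
p_2 = 84
q_2 = 404
s_3 = 336
t_3 = 52
p_4 = 80
q_4 = 216
s_4 = 136
t_4 = 296
a_5 = 348
c_5 = 60
u_6 = 208
v_6 = 272
s_7 = 92
t_7 = 20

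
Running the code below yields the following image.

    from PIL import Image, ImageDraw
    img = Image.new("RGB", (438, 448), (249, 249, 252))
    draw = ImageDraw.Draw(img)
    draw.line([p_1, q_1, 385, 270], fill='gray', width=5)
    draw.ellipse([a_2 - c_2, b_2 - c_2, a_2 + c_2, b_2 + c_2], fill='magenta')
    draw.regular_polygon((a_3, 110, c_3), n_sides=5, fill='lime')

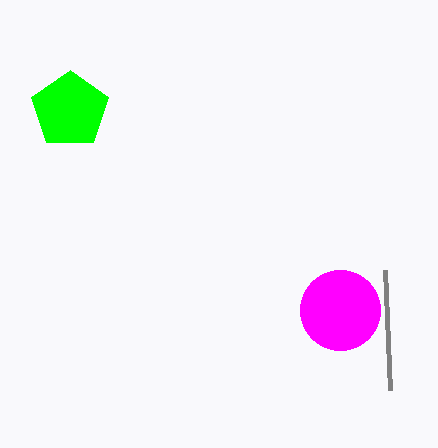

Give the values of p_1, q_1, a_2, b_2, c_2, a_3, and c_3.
p_1 = 390, q_1 = 390, a_2 = 340, b_2 = 310, c_2 = 40, a_3 = 70, c_3 = 40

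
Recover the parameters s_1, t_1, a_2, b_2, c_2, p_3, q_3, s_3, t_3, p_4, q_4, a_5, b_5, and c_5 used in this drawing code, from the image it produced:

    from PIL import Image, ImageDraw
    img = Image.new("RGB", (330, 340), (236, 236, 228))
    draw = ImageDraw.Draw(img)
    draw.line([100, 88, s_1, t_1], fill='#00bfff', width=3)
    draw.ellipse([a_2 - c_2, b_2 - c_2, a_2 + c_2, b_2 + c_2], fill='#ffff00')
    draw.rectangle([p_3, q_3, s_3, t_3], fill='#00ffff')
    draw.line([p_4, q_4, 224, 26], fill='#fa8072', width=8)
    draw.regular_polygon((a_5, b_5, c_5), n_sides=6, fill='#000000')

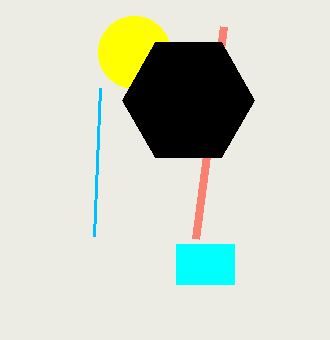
s_1 = 94
t_1 = 236
a_2 = 134
b_2 = 52
c_2 = 36
p_3 = 176
q_3 = 244
s_3 = 234
t_3 = 284
p_4 = 196
q_4 = 238
a_5 = 188
b_5 = 100
c_5 = 66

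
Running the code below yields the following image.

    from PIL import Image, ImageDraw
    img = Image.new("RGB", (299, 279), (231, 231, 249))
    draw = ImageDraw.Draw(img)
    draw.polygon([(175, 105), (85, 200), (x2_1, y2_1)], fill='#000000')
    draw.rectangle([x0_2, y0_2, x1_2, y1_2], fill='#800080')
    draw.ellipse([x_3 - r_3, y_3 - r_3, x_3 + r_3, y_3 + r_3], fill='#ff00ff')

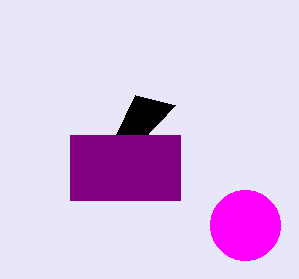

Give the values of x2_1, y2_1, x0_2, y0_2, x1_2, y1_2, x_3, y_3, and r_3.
x2_1 = 135; y2_1 = 95; x0_2 = 70; y0_2 = 135; x1_2 = 180; y1_2 = 200; x_3 = 245; y_3 = 225; r_3 = 35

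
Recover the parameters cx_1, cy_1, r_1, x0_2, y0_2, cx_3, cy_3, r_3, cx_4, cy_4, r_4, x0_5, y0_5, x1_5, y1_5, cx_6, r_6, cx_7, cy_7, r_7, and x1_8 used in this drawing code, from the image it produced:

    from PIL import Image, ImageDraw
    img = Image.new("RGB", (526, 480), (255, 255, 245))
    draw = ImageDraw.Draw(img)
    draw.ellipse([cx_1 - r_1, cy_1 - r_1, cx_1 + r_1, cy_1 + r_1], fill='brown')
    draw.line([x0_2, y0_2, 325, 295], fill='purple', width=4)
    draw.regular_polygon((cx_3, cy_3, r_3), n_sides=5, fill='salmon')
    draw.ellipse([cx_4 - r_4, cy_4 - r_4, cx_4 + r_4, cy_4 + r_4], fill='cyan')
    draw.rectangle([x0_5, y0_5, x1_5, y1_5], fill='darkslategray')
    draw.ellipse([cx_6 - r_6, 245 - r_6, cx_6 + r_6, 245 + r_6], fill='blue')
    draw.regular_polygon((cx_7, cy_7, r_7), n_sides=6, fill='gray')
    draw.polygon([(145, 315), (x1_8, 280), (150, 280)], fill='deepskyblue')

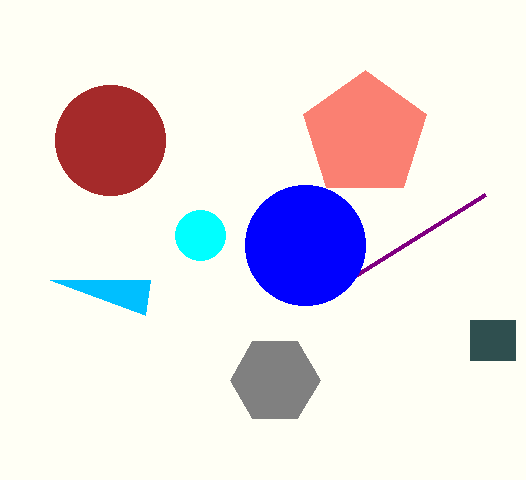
cx_1 = 110
cy_1 = 140
r_1 = 55
x0_2 = 485
y0_2 = 195
cx_3 = 365
cy_3 = 135
r_3 = 65
cx_4 = 200
cy_4 = 235
r_4 = 25
x0_5 = 470
y0_5 = 320
x1_5 = 515
y1_5 = 360
cx_6 = 305
r_6 = 60
cx_7 = 275
cy_7 = 380
r_7 = 45
x1_8 = 50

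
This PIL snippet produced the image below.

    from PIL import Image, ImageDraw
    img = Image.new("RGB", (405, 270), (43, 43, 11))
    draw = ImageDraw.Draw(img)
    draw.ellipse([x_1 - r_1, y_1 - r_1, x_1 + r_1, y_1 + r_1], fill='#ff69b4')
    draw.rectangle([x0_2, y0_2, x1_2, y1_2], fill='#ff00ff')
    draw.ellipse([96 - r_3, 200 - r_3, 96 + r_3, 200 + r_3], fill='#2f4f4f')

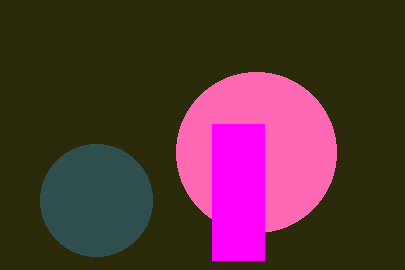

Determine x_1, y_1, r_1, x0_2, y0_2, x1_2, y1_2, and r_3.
x_1 = 256, y_1 = 152, r_1 = 80, x0_2 = 212, y0_2 = 124, x1_2 = 264, y1_2 = 260, r_3 = 56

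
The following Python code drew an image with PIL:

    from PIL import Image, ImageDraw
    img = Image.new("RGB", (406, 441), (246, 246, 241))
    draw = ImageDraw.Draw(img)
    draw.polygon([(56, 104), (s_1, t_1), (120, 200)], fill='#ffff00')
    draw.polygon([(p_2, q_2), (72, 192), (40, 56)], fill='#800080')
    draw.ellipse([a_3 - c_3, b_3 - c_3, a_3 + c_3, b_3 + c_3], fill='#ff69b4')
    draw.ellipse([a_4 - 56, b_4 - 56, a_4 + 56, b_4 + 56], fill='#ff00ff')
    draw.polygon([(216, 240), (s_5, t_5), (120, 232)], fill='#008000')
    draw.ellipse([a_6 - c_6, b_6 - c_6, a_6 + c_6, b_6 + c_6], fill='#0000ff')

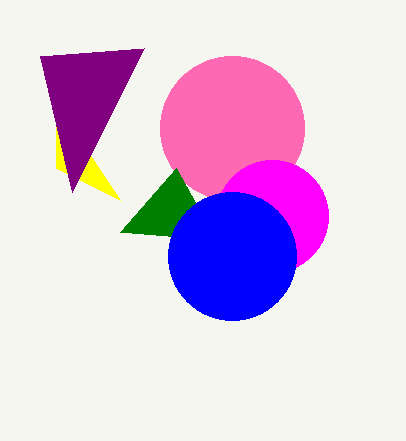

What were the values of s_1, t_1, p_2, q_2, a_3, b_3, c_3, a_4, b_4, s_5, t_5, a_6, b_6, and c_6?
s_1 = 56, t_1 = 168, p_2 = 144, q_2 = 48, a_3 = 232, b_3 = 128, c_3 = 72, a_4 = 272, b_4 = 216, s_5 = 176, t_5 = 168, a_6 = 232, b_6 = 256, c_6 = 64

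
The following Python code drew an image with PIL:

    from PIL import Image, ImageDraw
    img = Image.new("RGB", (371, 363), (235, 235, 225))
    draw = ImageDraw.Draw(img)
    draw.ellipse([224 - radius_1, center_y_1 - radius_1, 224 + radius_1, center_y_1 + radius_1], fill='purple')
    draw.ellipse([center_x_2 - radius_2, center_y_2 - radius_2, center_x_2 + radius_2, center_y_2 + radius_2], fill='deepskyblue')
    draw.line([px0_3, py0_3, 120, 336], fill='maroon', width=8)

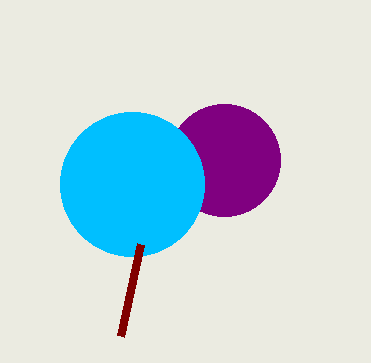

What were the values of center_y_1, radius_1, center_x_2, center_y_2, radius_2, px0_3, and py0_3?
center_y_1 = 160
radius_1 = 56
center_x_2 = 132
center_y_2 = 184
radius_2 = 72
px0_3 = 140
py0_3 = 244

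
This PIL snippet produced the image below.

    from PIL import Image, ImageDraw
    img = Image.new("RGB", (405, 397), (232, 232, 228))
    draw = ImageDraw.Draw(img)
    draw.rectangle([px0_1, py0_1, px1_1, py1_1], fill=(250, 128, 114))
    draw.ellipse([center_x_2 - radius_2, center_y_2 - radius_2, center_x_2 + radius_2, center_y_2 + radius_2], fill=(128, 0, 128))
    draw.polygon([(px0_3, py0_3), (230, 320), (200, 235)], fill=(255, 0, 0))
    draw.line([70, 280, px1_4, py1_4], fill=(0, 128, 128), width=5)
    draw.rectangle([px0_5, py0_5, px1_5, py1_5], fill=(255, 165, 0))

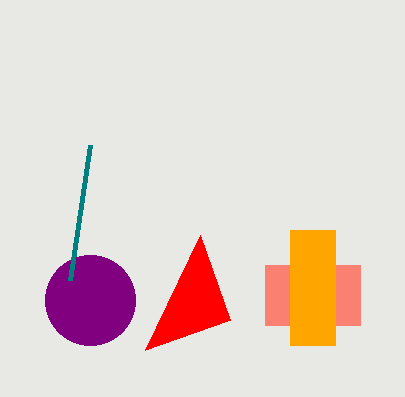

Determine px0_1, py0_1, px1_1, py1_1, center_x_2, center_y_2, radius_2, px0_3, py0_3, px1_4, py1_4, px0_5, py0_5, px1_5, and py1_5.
px0_1 = 265, py0_1 = 265, px1_1 = 360, py1_1 = 325, center_x_2 = 90, center_y_2 = 300, radius_2 = 45, px0_3 = 145, py0_3 = 350, px1_4 = 90, py1_4 = 145, px0_5 = 290, py0_5 = 230, px1_5 = 335, py1_5 = 345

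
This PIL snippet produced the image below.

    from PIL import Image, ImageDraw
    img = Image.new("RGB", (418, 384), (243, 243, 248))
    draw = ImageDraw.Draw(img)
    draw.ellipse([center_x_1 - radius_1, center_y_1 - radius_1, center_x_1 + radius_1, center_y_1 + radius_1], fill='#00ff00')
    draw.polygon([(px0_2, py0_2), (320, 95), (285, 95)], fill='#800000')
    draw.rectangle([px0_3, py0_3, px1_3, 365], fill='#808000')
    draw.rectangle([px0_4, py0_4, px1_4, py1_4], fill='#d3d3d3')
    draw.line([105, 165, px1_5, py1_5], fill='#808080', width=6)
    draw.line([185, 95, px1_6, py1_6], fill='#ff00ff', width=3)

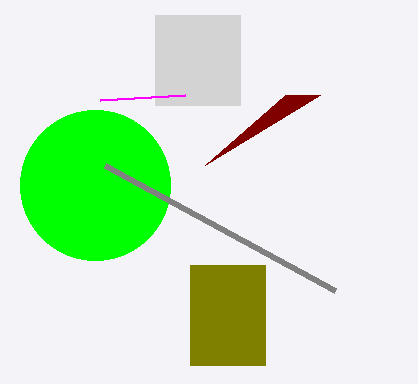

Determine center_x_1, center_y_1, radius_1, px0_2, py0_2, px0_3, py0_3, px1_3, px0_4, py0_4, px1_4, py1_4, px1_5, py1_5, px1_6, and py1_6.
center_x_1 = 95; center_y_1 = 185; radius_1 = 75; px0_2 = 205; py0_2 = 165; px0_3 = 190; py0_3 = 265; px1_3 = 265; px0_4 = 155; py0_4 = 15; px1_4 = 240; py1_4 = 105; px1_5 = 335; py1_5 = 290; px1_6 = 100; py1_6 = 100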